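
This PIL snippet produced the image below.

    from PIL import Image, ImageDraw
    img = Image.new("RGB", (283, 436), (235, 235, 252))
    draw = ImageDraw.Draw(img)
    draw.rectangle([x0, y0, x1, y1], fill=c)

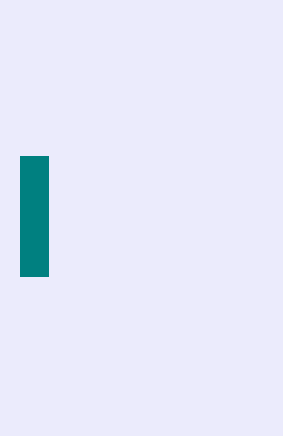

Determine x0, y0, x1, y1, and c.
x0 = 20
y0 = 156
x1 = 48
y1 = 276
c = 'teal'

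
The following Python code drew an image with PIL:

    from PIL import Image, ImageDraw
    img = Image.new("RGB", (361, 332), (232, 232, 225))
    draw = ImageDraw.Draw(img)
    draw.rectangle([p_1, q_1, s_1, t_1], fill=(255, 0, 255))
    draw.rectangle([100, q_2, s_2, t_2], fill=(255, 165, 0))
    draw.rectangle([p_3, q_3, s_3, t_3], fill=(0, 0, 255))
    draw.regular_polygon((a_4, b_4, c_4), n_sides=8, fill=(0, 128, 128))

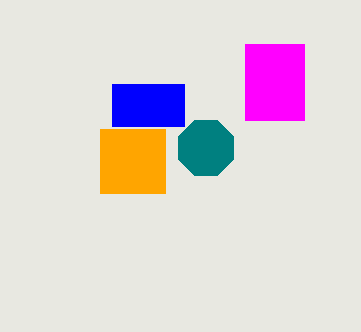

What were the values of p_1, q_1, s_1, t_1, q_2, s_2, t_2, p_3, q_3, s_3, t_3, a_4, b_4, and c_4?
p_1 = 245, q_1 = 44, s_1 = 304, t_1 = 120, q_2 = 129, s_2 = 165, t_2 = 193, p_3 = 112, q_3 = 84, s_3 = 184, t_3 = 126, a_4 = 206, b_4 = 148, c_4 = 30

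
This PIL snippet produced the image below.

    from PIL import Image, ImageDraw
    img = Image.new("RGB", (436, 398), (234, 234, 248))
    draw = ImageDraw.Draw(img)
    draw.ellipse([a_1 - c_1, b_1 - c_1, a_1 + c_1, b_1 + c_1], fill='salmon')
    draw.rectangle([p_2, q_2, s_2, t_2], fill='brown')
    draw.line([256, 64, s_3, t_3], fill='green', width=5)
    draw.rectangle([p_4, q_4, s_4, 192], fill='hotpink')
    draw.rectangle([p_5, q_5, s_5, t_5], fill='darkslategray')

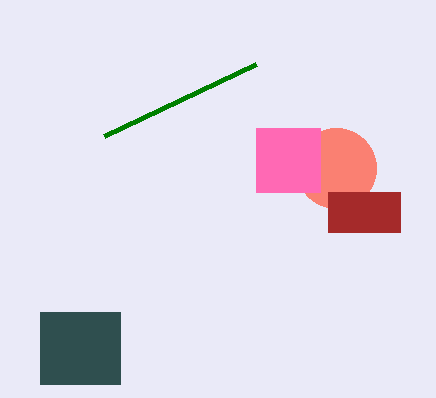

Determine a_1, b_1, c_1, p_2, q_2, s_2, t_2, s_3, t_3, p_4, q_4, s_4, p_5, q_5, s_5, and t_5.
a_1 = 336; b_1 = 168; c_1 = 40; p_2 = 328; q_2 = 192; s_2 = 400; t_2 = 232; s_3 = 104; t_3 = 136; p_4 = 256; q_4 = 128; s_4 = 320; p_5 = 40; q_5 = 312; s_5 = 120; t_5 = 384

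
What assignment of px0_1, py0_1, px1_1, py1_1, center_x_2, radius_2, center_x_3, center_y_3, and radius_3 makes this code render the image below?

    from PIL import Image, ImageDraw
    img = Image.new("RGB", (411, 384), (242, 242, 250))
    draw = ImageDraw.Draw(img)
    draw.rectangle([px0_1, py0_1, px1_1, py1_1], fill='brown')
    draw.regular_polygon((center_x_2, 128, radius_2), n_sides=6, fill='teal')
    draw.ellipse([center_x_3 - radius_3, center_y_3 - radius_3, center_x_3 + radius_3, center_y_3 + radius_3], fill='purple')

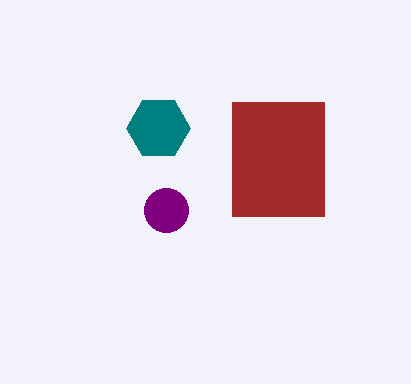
px0_1 = 232, py0_1 = 102, px1_1 = 324, py1_1 = 216, center_x_2 = 158, radius_2 = 32, center_x_3 = 166, center_y_3 = 210, radius_3 = 22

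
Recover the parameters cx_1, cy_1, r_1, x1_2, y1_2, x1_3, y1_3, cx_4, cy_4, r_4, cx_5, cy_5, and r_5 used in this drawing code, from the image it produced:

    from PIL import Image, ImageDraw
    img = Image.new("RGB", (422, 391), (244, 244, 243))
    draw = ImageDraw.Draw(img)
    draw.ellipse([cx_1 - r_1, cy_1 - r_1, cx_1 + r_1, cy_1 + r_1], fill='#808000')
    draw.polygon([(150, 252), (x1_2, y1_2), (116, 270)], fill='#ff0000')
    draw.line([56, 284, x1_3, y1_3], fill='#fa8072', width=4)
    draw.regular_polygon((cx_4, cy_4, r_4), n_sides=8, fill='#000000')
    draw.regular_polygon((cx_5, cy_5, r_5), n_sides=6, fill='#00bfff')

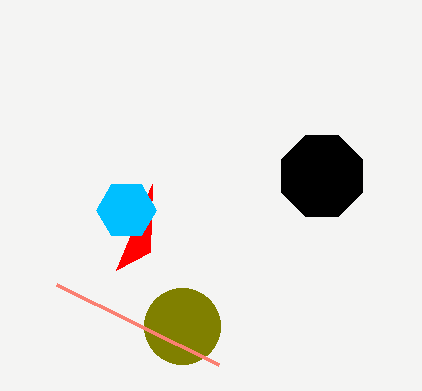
cx_1 = 182
cy_1 = 326
r_1 = 38
x1_2 = 152
y1_2 = 184
x1_3 = 218
y1_3 = 364
cx_4 = 322
cy_4 = 176
r_4 = 44
cx_5 = 126
cy_5 = 210
r_5 = 30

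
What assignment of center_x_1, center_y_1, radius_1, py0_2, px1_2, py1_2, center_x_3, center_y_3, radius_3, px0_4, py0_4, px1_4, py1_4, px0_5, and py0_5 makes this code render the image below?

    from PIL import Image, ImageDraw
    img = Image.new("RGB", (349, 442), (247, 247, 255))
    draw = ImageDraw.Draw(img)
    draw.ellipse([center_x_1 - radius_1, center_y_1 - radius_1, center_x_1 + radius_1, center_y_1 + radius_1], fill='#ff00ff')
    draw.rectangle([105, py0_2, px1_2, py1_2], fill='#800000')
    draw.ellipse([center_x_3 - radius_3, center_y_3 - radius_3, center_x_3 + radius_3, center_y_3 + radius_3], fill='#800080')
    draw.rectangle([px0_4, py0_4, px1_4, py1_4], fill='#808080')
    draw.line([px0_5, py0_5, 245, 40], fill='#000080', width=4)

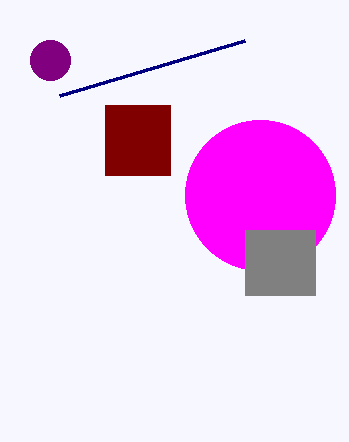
center_x_1 = 260, center_y_1 = 195, radius_1 = 75, py0_2 = 105, px1_2 = 170, py1_2 = 175, center_x_3 = 50, center_y_3 = 60, radius_3 = 20, px0_4 = 245, py0_4 = 230, px1_4 = 315, py1_4 = 295, px0_5 = 60, py0_5 = 95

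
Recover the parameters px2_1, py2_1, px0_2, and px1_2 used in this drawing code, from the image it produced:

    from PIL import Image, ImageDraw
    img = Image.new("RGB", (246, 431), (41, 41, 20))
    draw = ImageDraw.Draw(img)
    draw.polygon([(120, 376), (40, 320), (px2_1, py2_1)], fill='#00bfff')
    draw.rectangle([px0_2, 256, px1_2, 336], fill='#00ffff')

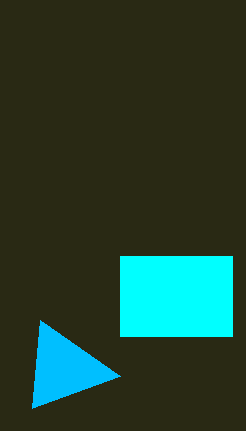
px2_1 = 32; py2_1 = 408; px0_2 = 120; px1_2 = 232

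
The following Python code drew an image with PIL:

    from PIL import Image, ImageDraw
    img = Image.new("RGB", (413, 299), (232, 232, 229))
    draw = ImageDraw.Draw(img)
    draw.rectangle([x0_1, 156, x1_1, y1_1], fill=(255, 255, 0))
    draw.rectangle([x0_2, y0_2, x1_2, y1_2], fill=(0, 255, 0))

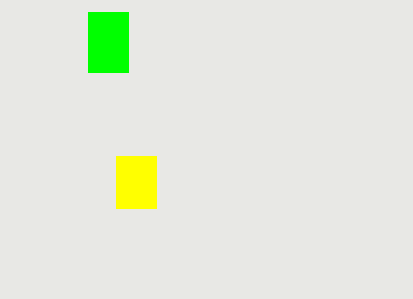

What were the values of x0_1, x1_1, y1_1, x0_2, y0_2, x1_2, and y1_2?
x0_1 = 116
x1_1 = 156
y1_1 = 208
x0_2 = 88
y0_2 = 12
x1_2 = 128
y1_2 = 72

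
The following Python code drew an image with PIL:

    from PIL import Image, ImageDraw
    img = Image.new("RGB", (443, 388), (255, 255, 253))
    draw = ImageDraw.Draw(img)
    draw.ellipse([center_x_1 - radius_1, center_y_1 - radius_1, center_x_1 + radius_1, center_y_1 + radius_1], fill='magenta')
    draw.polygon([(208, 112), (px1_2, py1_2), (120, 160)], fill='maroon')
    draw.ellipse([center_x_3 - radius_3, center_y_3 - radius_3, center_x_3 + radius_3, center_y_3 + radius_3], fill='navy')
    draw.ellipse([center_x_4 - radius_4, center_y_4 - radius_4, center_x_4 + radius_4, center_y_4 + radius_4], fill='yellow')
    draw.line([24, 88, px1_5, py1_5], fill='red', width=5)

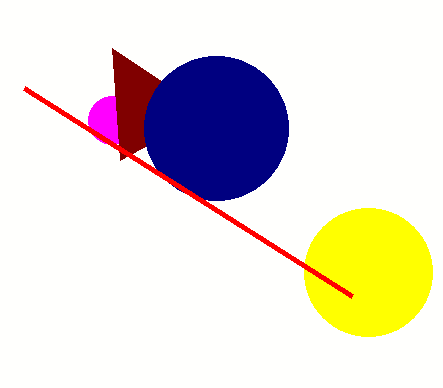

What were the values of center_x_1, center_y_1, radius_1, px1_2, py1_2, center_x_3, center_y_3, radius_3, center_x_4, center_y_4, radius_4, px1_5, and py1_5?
center_x_1 = 112
center_y_1 = 120
radius_1 = 24
px1_2 = 112
py1_2 = 48
center_x_3 = 216
center_y_3 = 128
radius_3 = 72
center_x_4 = 368
center_y_4 = 272
radius_4 = 64
px1_5 = 352
py1_5 = 296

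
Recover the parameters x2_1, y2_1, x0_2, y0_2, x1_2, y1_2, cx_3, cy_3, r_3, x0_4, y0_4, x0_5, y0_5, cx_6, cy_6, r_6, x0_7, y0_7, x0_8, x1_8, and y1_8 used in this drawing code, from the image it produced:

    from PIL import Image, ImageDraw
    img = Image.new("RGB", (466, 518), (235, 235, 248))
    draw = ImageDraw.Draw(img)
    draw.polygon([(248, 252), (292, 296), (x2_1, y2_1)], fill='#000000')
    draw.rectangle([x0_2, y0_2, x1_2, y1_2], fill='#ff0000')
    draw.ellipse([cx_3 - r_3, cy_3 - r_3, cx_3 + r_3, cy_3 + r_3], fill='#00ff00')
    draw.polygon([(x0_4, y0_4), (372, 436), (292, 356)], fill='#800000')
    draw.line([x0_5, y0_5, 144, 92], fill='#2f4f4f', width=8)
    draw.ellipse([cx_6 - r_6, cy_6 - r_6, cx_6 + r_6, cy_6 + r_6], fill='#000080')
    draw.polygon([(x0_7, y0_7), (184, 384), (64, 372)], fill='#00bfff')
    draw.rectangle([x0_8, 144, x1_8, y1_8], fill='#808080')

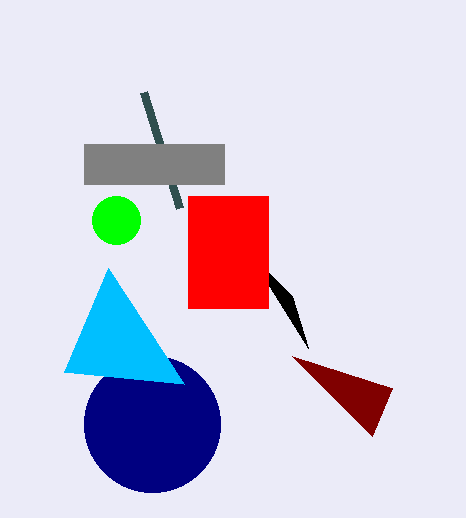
x2_1 = 308
y2_1 = 348
x0_2 = 188
y0_2 = 196
x1_2 = 268
y1_2 = 308
cx_3 = 116
cy_3 = 220
r_3 = 24
x0_4 = 392
y0_4 = 388
x0_5 = 180
y0_5 = 208
cx_6 = 152
cy_6 = 424
r_6 = 68
x0_7 = 108
y0_7 = 268
x0_8 = 84
x1_8 = 224
y1_8 = 184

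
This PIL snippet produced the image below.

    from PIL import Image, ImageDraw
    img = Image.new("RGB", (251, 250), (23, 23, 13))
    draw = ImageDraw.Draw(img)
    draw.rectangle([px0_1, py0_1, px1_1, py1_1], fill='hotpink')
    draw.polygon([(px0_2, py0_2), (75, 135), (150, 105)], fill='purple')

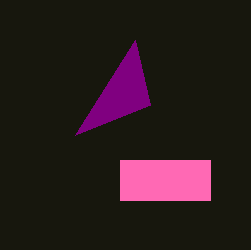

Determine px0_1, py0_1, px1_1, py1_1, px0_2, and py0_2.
px0_1 = 120; py0_1 = 160; px1_1 = 210; py1_1 = 200; px0_2 = 135; py0_2 = 40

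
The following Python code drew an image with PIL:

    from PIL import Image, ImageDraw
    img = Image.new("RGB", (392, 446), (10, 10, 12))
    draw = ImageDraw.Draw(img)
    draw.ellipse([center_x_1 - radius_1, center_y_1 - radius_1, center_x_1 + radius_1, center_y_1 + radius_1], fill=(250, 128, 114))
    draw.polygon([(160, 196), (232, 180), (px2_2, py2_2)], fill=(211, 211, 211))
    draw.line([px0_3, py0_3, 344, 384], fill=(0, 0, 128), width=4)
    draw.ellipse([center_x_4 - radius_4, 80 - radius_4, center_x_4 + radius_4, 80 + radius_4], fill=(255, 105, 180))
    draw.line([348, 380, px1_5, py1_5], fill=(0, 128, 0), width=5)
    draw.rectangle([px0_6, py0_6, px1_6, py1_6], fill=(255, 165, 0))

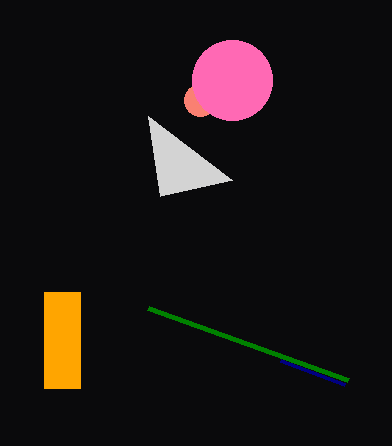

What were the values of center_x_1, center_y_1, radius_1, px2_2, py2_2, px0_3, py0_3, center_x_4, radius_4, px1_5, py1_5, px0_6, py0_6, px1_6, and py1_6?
center_x_1 = 200
center_y_1 = 100
radius_1 = 16
px2_2 = 148
py2_2 = 116
px0_3 = 280
py0_3 = 360
center_x_4 = 232
radius_4 = 40
px1_5 = 148
py1_5 = 308
px0_6 = 44
py0_6 = 292
px1_6 = 80
py1_6 = 388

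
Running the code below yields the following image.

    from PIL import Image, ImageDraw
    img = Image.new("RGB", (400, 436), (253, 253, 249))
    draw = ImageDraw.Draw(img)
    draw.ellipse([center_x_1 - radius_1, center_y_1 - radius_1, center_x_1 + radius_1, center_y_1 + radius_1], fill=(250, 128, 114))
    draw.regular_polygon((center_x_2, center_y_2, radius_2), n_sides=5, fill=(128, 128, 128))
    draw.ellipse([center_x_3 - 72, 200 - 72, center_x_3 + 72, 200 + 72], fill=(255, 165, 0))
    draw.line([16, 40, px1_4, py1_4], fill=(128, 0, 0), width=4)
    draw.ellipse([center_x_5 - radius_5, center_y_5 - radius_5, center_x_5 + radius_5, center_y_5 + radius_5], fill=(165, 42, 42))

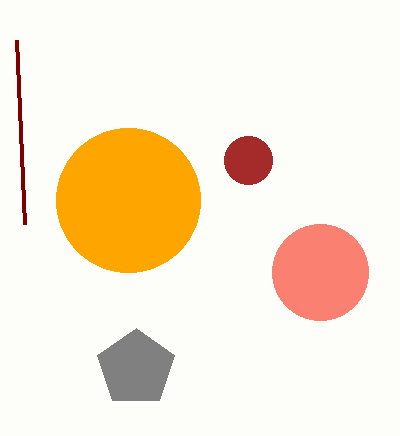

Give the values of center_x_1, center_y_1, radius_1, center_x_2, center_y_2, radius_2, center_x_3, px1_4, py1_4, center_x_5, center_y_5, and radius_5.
center_x_1 = 320, center_y_1 = 272, radius_1 = 48, center_x_2 = 136, center_y_2 = 368, radius_2 = 40, center_x_3 = 128, px1_4 = 24, py1_4 = 224, center_x_5 = 248, center_y_5 = 160, radius_5 = 24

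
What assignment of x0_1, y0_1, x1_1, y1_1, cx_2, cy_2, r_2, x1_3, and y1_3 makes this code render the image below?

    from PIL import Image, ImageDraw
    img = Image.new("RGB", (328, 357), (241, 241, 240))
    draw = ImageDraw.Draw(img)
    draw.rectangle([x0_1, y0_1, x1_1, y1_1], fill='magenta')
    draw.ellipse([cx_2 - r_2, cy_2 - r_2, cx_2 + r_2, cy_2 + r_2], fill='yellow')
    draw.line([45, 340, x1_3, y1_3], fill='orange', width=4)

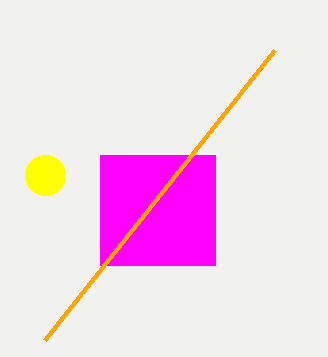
x0_1 = 100, y0_1 = 155, x1_1 = 215, y1_1 = 265, cx_2 = 45, cy_2 = 175, r_2 = 20, x1_3 = 275, y1_3 = 50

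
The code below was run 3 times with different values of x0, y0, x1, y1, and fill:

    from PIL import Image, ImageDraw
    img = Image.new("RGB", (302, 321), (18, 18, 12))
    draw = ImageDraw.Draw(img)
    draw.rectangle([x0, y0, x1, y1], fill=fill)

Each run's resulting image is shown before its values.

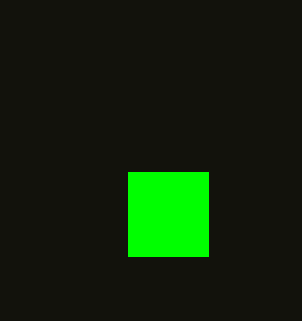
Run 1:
x0 = 128
y0 = 172
x1 = 208
y1 = 256
fill = 'lime'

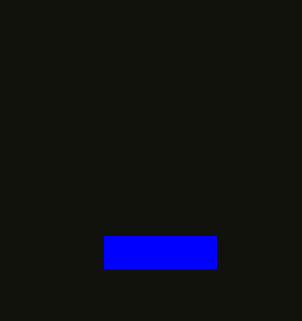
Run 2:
x0 = 104; y0 = 236; x1 = 216; y1 = 268; fill = 'blue'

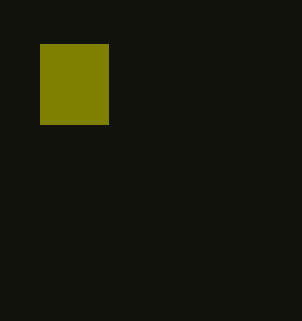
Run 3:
x0 = 40
y0 = 44
x1 = 108
y1 = 124
fill = 'olive'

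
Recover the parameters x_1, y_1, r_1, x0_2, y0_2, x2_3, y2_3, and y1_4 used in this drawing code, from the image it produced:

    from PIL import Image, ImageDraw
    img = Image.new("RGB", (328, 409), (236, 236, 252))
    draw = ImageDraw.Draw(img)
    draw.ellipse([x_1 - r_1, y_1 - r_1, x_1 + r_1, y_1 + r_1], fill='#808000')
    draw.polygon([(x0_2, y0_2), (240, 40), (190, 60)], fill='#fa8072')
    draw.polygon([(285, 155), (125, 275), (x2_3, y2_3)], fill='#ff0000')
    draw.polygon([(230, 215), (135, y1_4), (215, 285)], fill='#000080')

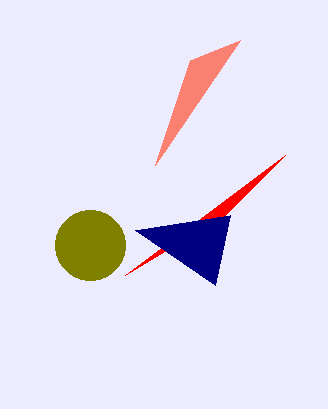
x_1 = 90, y_1 = 245, r_1 = 35, x0_2 = 155, y0_2 = 165, x2_3 = 225, y2_3 = 215, y1_4 = 230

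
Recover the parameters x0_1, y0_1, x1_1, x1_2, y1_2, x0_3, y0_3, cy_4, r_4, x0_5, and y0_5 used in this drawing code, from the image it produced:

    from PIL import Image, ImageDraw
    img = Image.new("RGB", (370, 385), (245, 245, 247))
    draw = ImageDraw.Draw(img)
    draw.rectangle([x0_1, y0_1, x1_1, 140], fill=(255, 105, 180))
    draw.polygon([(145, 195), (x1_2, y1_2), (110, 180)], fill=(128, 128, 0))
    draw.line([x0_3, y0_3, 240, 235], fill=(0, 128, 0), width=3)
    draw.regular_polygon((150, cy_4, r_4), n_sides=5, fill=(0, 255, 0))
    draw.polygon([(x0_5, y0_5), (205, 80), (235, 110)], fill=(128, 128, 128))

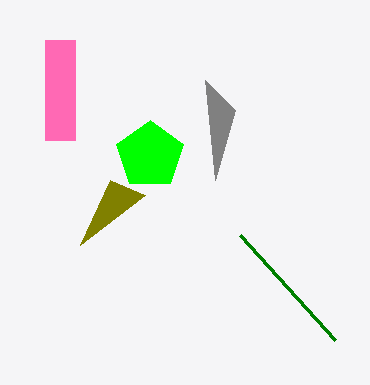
x0_1 = 45; y0_1 = 40; x1_1 = 75; x1_2 = 80; y1_2 = 245; x0_3 = 335; y0_3 = 340; cy_4 = 155; r_4 = 35; x0_5 = 215; y0_5 = 180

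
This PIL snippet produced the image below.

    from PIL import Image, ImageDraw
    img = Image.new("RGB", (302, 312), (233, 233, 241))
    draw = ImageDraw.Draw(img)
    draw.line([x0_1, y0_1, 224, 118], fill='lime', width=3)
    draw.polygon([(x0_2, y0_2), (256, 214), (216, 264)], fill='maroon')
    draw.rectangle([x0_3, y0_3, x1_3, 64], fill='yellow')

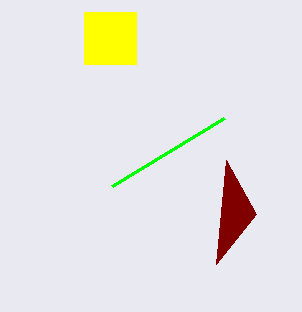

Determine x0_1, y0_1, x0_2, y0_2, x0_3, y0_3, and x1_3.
x0_1 = 112, y0_1 = 186, x0_2 = 226, y0_2 = 160, x0_3 = 84, y0_3 = 12, x1_3 = 136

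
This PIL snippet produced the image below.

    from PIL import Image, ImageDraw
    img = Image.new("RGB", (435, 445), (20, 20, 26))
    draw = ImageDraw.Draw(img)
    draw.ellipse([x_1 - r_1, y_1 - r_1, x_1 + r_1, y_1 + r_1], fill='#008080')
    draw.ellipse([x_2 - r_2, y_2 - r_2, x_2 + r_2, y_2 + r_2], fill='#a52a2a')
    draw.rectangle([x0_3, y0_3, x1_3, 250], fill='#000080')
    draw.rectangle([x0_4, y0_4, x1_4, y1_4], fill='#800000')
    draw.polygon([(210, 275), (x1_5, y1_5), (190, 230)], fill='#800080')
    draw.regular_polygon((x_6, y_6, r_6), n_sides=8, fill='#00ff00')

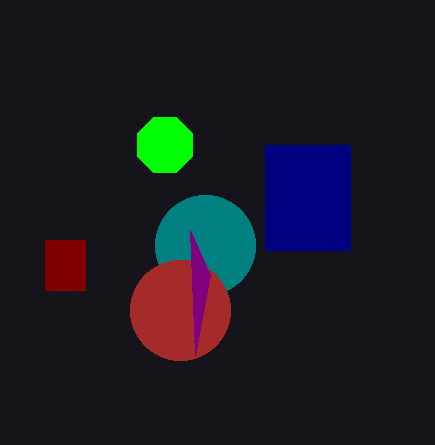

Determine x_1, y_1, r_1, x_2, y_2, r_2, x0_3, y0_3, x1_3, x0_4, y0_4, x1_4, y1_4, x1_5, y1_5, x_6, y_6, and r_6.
x_1 = 205
y_1 = 245
r_1 = 50
x_2 = 180
y_2 = 310
r_2 = 50
x0_3 = 265
y0_3 = 145
x1_3 = 350
x0_4 = 45
y0_4 = 240
x1_4 = 85
y1_4 = 290
x1_5 = 195
y1_5 = 355
x_6 = 165
y_6 = 145
r_6 = 30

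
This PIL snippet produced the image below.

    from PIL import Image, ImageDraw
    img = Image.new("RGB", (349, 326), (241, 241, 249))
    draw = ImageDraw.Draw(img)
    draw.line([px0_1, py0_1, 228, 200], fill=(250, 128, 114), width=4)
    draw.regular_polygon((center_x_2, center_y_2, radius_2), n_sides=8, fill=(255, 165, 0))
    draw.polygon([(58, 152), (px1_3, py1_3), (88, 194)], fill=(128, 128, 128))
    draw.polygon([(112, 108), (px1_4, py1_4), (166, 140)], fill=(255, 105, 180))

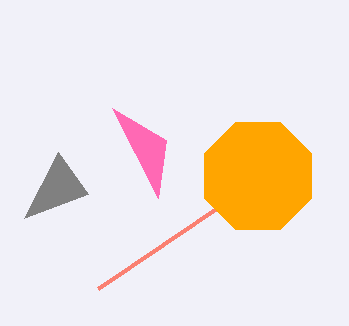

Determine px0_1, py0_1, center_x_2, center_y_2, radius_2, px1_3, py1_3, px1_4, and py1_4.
px0_1 = 98
py0_1 = 288
center_x_2 = 258
center_y_2 = 176
radius_2 = 58
px1_3 = 24
py1_3 = 218
px1_4 = 158
py1_4 = 198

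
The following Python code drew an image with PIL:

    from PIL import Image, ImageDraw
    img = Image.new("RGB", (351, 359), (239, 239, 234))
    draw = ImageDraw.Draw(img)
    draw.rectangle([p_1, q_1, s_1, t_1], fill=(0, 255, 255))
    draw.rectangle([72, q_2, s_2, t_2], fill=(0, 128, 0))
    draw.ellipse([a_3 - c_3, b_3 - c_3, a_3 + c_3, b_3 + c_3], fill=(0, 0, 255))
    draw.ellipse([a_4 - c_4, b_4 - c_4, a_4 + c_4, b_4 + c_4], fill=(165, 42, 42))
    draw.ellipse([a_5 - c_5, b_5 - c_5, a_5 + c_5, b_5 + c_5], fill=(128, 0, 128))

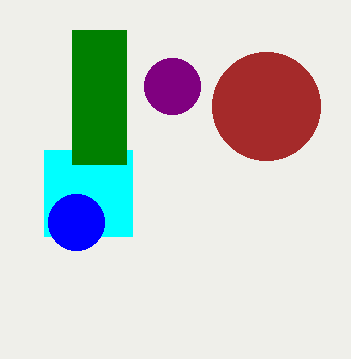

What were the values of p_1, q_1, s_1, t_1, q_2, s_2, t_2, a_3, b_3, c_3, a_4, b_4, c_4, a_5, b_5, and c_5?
p_1 = 44, q_1 = 150, s_1 = 132, t_1 = 236, q_2 = 30, s_2 = 126, t_2 = 164, a_3 = 76, b_3 = 222, c_3 = 28, a_4 = 266, b_4 = 106, c_4 = 54, a_5 = 172, b_5 = 86, c_5 = 28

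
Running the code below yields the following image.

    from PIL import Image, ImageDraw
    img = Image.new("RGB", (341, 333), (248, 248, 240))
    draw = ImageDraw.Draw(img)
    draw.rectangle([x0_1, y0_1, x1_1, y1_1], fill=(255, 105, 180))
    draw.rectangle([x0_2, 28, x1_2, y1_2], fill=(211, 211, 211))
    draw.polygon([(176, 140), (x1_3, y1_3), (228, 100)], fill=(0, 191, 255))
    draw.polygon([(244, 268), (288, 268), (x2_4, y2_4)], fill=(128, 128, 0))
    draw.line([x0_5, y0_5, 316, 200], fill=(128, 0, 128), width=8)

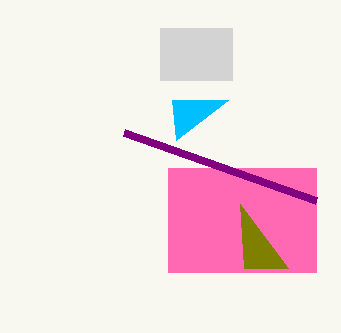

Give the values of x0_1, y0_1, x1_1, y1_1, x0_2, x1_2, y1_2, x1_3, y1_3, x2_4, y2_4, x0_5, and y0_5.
x0_1 = 168
y0_1 = 168
x1_1 = 316
y1_1 = 272
x0_2 = 160
x1_2 = 232
y1_2 = 80
x1_3 = 172
y1_3 = 100
x2_4 = 240
y2_4 = 204
x0_5 = 124
y0_5 = 132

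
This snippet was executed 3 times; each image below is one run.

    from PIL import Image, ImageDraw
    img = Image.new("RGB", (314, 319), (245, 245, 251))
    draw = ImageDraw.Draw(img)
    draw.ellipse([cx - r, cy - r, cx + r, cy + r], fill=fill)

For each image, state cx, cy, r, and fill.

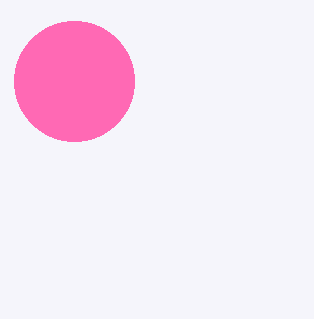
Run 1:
cx = 74, cy = 81, r = 60, fill = 'hotpink'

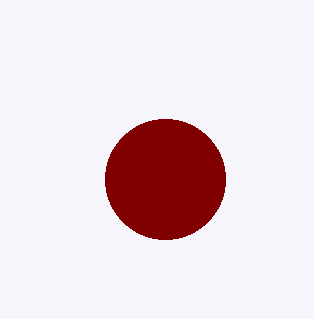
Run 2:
cx = 165; cy = 179; r = 60; fill = 'maroon'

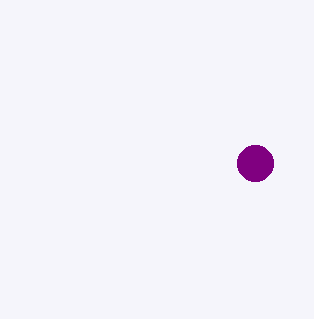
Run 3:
cx = 255; cy = 163; r = 18; fill = 'purple'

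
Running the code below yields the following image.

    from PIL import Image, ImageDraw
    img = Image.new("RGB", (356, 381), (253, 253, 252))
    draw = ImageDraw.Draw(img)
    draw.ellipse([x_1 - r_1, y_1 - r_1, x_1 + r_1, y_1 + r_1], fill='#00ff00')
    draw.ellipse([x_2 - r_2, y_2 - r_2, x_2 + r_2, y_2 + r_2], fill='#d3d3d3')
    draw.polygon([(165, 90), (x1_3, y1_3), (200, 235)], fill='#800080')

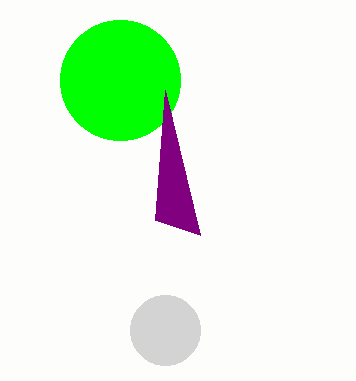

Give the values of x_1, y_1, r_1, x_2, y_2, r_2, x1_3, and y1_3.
x_1 = 120
y_1 = 80
r_1 = 60
x_2 = 165
y_2 = 330
r_2 = 35
x1_3 = 155
y1_3 = 220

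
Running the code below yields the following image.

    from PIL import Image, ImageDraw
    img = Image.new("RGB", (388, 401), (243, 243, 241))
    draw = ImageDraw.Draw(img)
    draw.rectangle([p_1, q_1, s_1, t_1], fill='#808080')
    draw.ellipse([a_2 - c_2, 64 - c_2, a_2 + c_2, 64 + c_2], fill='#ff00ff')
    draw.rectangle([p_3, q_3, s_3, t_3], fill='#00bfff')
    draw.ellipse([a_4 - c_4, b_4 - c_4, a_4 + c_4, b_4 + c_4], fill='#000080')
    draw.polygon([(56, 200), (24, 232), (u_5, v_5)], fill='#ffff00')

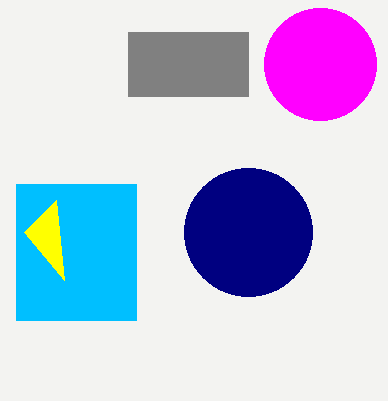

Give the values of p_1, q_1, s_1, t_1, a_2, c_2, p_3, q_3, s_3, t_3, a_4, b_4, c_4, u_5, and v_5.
p_1 = 128, q_1 = 32, s_1 = 248, t_1 = 96, a_2 = 320, c_2 = 56, p_3 = 16, q_3 = 184, s_3 = 136, t_3 = 320, a_4 = 248, b_4 = 232, c_4 = 64, u_5 = 64, v_5 = 280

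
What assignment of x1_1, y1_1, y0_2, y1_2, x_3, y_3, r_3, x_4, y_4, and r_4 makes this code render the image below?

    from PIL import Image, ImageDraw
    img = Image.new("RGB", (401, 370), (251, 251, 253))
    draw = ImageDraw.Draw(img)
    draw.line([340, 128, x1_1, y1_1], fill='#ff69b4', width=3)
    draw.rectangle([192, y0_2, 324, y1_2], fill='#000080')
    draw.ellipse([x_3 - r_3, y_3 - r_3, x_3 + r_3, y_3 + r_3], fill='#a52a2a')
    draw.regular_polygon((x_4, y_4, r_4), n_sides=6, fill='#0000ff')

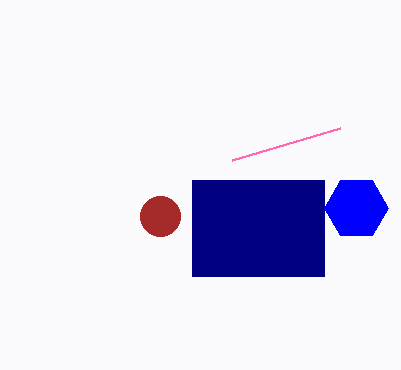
x1_1 = 232
y1_1 = 160
y0_2 = 180
y1_2 = 276
x_3 = 160
y_3 = 216
r_3 = 20
x_4 = 356
y_4 = 208
r_4 = 32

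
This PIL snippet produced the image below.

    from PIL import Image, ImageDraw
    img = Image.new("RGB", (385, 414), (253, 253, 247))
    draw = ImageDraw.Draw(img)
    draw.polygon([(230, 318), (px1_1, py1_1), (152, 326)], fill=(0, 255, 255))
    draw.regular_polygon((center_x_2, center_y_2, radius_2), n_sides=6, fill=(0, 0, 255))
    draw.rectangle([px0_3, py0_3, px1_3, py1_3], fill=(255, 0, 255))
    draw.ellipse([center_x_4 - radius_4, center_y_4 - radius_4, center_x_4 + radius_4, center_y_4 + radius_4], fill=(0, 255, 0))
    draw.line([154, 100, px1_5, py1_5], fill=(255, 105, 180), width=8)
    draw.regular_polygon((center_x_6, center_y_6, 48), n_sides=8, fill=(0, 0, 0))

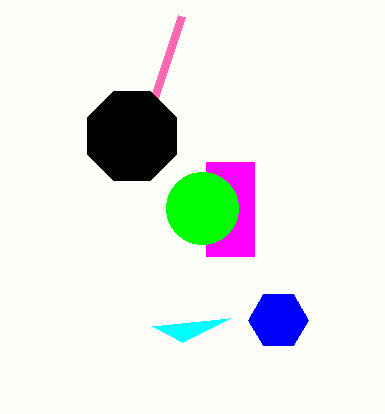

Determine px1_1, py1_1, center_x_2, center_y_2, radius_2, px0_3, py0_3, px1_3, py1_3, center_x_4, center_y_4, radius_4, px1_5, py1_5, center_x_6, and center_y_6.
px1_1 = 182; py1_1 = 342; center_x_2 = 278; center_y_2 = 320; radius_2 = 30; px0_3 = 206; py0_3 = 162; px1_3 = 254; py1_3 = 256; center_x_4 = 202; center_y_4 = 208; radius_4 = 36; px1_5 = 182; py1_5 = 16; center_x_6 = 132; center_y_6 = 136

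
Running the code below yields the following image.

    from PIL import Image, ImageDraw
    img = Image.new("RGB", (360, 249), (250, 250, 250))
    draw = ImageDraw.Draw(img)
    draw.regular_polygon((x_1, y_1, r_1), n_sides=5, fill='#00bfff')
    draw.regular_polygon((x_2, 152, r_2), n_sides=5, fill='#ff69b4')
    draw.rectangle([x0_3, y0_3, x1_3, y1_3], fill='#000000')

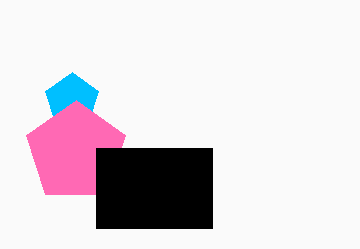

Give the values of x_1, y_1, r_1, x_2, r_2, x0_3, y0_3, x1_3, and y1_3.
x_1 = 72
y_1 = 100
r_1 = 28
x_2 = 76
r_2 = 52
x0_3 = 96
y0_3 = 148
x1_3 = 212
y1_3 = 228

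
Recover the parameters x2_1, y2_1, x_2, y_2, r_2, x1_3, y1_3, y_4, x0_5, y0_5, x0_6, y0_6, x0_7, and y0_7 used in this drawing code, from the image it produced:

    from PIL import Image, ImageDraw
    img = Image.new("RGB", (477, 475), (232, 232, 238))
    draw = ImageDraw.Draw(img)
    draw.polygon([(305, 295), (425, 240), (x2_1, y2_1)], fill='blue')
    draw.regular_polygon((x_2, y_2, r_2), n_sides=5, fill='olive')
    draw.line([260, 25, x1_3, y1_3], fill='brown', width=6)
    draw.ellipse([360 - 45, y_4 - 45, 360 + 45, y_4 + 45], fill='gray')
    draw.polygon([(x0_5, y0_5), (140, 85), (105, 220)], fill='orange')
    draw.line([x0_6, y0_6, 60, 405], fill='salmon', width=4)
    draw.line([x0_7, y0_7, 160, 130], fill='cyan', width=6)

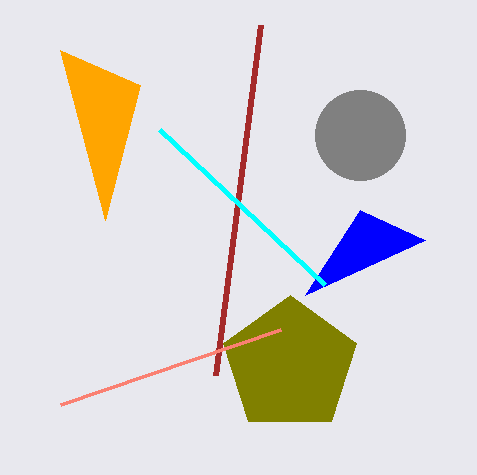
x2_1 = 360
y2_1 = 210
x_2 = 290
y_2 = 365
r_2 = 70
x1_3 = 215
y1_3 = 375
y_4 = 135
x0_5 = 60
y0_5 = 50
x0_6 = 280
y0_6 = 330
x0_7 = 325
y0_7 = 285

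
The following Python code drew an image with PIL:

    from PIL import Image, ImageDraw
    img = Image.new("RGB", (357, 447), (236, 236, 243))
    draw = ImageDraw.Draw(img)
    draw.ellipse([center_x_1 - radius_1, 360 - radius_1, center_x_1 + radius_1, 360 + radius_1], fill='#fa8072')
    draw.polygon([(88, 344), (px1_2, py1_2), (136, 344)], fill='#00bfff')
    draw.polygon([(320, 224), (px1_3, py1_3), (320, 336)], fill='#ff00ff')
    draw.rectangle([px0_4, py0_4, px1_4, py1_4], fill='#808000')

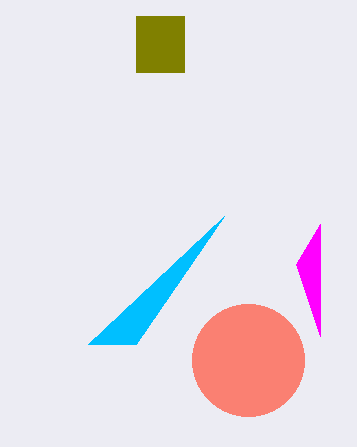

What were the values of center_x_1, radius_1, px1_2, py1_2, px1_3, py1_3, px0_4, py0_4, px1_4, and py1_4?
center_x_1 = 248; radius_1 = 56; px1_2 = 224; py1_2 = 216; px1_3 = 296; py1_3 = 264; px0_4 = 136; py0_4 = 16; px1_4 = 184; py1_4 = 72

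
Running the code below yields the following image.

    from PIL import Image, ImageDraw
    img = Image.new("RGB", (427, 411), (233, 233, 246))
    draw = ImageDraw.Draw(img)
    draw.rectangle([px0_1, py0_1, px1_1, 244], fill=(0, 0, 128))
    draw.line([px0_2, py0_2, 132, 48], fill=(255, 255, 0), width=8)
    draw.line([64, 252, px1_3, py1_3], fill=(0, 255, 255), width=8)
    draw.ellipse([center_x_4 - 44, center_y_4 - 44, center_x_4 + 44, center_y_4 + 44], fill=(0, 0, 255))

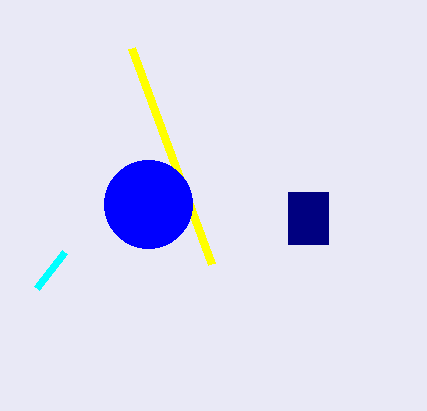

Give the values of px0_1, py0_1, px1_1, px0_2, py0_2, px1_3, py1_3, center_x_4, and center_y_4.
px0_1 = 288
py0_1 = 192
px1_1 = 328
px0_2 = 212
py0_2 = 264
px1_3 = 36
py1_3 = 288
center_x_4 = 148
center_y_4 = 204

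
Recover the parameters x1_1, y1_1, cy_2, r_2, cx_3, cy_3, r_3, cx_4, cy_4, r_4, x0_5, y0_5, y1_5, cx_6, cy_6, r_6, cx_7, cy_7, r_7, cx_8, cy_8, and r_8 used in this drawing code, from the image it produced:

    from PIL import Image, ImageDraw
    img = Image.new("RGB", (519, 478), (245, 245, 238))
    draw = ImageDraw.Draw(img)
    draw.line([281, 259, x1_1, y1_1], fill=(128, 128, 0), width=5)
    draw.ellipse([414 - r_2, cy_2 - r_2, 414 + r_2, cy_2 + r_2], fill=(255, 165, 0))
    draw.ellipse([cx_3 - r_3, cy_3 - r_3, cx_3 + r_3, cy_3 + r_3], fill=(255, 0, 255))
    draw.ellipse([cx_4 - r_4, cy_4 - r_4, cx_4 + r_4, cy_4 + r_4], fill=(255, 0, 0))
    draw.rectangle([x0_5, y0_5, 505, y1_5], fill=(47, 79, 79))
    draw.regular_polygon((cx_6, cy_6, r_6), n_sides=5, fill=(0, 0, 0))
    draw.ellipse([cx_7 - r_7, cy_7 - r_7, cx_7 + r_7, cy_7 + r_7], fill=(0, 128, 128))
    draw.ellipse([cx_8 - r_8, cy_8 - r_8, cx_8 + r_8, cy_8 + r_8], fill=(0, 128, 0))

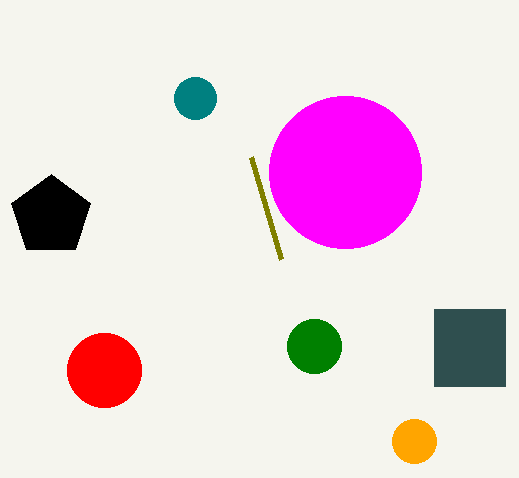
x1_1 = 251
y1_1 = 157
cy_2 = 441
r_2 = 22
cx_3 = 345
cy_3 = 172
r_3 = 76
cx_4 = 104
cy_4 = 370
r_4 = 37
x0_5 = 434
y0_5 = 309
y1_5 = 386
cx_6 = 51
cy_6 = 216
r_6 = 42
cx_7 = 195
cy_7 = 98
r_7 = 21
cx_8 = 314
cy_8 = 346
r_8 = 27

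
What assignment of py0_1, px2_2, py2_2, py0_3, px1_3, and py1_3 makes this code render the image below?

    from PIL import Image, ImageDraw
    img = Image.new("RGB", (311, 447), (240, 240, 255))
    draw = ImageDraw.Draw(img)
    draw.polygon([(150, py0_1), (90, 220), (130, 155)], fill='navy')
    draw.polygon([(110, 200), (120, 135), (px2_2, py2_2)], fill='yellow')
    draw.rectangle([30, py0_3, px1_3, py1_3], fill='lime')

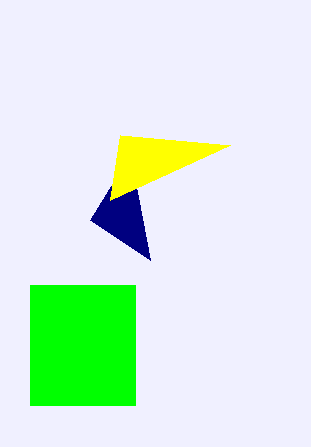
py0_1 = 260; px2_2 = 230; py2_2 = 145; py0_3 = 285; px1_3 = 135; py1_3 = 405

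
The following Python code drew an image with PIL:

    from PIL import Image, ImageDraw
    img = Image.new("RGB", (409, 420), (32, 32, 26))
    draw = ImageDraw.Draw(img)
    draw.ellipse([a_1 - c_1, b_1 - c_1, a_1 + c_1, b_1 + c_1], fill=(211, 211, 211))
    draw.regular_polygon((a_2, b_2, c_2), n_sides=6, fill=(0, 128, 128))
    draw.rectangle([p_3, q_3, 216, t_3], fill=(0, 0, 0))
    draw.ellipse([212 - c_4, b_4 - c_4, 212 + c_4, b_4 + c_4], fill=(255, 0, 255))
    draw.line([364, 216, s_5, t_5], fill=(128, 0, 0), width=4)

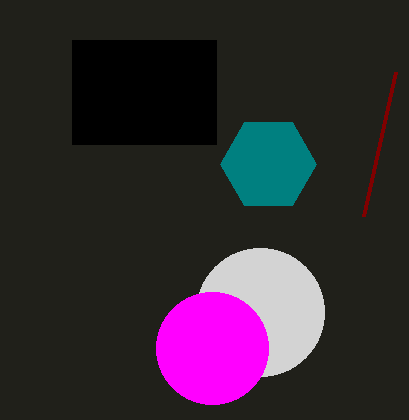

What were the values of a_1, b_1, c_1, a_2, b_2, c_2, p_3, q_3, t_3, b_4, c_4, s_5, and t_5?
a_1 = 260, b_1 = 312, c_1 = 64, a_2 = 268, b_2 = 164, c_2 = 48, p_3 = 72, q_3 = 40, t_3 = 144, b_4 = 348, c_4 = 56, s_5 = 396, t_5 = 72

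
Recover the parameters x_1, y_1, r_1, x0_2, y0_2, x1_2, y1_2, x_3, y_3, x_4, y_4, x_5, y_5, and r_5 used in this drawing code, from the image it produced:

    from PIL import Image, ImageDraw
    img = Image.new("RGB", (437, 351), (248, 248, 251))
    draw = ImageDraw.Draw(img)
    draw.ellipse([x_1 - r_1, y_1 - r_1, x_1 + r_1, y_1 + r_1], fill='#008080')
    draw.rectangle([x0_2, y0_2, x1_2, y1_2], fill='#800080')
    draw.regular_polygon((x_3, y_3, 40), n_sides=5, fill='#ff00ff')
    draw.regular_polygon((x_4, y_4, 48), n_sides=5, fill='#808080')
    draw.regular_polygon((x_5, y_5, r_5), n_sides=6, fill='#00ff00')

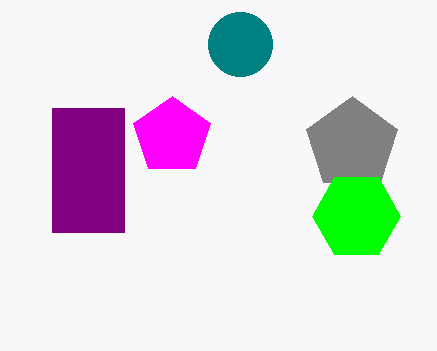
x_1 = 240
y_1 = 44
r_1 = 32
x0_2 = 52
y0_2 = 108
x1_2 = 124
y1_2 = 232
x_3 = 172
y_3 = 136
x_4 = 352
y_4 = 144
x_5 = 356
y_5 = 216
r_5 = 44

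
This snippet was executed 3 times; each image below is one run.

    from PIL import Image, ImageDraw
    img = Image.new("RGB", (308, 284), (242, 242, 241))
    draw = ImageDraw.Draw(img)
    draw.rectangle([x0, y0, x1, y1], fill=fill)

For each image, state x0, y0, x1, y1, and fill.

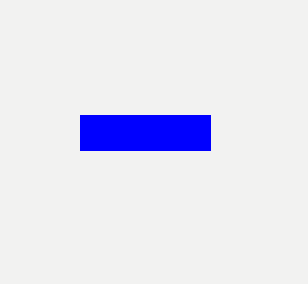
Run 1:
x0 = 80, y0 = 115, x1 = 210, y1 = 150, fill = 'blue'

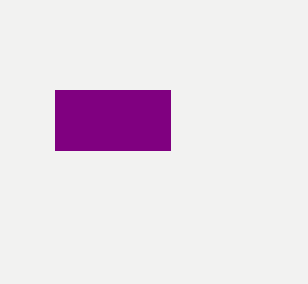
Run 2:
x0 = 55, y0 = 90, x1 = 170, y1 = 150, fill = 'purple'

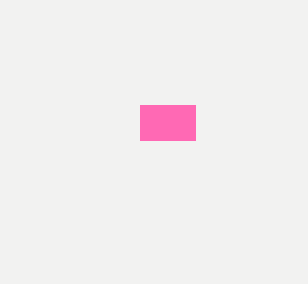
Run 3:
x0 = 140
y0 = 105
x1 = 195
y1 = 140
fill = 'hotpink'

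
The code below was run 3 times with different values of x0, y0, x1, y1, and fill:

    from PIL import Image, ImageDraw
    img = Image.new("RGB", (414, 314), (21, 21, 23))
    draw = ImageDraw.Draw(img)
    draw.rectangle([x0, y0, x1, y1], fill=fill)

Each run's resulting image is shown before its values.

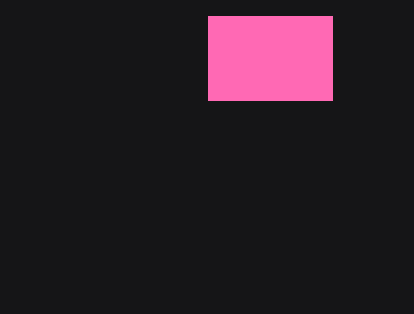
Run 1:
x0 = 208; y0 = 16; x1 = 332; y1 = 100; fill = 'hotpink'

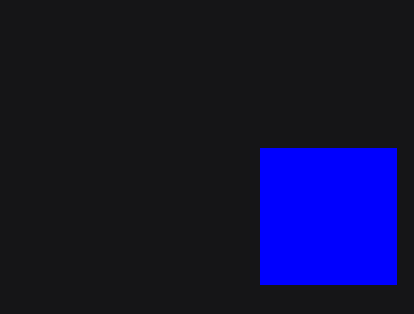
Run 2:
x0 = 260
y0 = 148
x1 = 396
y1 = 284
fill = 'blue'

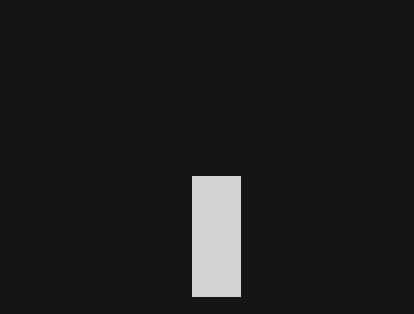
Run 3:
x0 = 192; y0 = 176; x1 = 240; y1 = 296; fill = 'lightgray'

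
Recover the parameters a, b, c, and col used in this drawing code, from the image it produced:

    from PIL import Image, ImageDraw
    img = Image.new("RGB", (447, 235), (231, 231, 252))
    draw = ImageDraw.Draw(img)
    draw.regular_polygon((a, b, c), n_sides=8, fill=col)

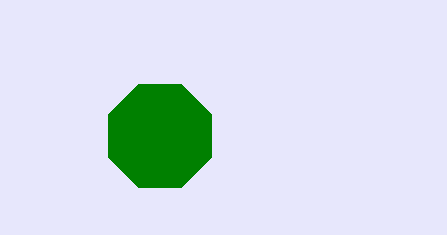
a = 160, b = 136, c = 56, col = 'green'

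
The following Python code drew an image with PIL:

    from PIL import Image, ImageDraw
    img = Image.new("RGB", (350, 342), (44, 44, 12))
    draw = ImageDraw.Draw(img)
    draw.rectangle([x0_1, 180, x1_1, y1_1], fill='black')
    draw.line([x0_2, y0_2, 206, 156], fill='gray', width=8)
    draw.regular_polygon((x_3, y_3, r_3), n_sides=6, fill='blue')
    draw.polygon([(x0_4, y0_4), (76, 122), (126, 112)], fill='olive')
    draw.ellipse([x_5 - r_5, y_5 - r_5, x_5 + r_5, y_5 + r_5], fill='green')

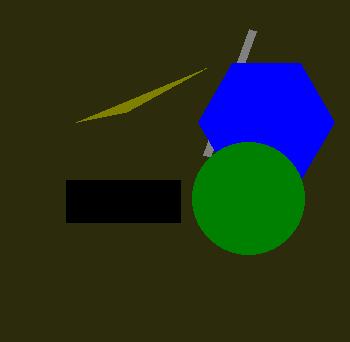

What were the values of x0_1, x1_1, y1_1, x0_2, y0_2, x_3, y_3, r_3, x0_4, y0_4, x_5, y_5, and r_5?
x0_1 = 66, x1_1 = 180, y1_1 = 222, x0_2 = 252, y0_2 = 30, x_3 = 266, y_3 = 122, r_3 = 68, x0_4 = 206, y0_4 = 68, x_5 = 248, y_5 = 198, r_5 = 56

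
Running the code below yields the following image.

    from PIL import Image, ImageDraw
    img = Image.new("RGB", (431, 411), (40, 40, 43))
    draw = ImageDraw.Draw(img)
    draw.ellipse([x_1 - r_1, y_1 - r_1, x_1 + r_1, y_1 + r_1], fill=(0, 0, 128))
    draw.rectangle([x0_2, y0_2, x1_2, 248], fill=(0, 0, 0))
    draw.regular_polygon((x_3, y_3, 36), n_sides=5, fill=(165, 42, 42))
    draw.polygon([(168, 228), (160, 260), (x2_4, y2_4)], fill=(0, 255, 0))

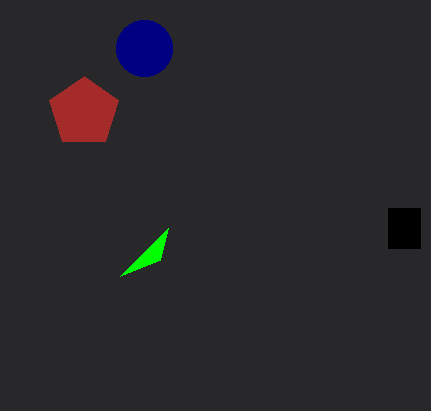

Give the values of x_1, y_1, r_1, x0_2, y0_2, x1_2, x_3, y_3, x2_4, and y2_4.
x_1 = 144
y_1 = 48
r_1 = 28
x0_2 = 388
y0_2 = 208
x1_2 = 420
x_3 = 84
y_3 = 112
x2_4 = 120
y2_4 = 276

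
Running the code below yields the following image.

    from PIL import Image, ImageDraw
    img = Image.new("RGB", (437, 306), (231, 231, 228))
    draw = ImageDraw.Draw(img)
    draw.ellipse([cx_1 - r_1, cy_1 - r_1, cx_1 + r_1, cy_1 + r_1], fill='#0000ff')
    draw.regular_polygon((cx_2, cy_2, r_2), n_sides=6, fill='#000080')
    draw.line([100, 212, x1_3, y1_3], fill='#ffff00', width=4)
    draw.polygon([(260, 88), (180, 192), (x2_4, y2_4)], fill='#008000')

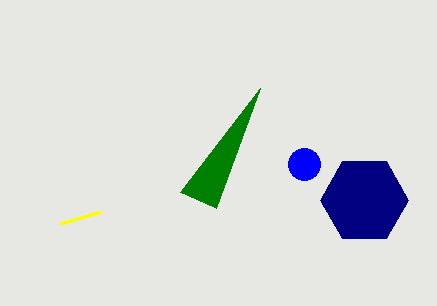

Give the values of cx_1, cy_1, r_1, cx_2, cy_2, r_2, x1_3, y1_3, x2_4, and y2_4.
cx_1 = 304, cy_1 = 164, r_1 = 16, cx_2 = 364, cy_2 = 200, r_2 = 44, x1_3 = 60, y1_3 = 224, x2_4 = 216, y2_4 = 208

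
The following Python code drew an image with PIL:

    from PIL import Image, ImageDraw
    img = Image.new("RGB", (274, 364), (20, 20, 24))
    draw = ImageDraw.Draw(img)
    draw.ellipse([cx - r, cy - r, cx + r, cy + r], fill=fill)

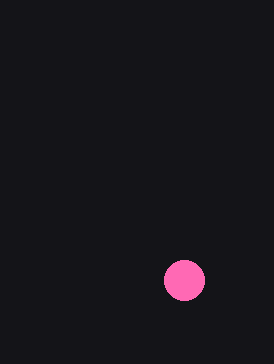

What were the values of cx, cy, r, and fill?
cx = 184; cy = 280; r = 20; fill = 'hotpink'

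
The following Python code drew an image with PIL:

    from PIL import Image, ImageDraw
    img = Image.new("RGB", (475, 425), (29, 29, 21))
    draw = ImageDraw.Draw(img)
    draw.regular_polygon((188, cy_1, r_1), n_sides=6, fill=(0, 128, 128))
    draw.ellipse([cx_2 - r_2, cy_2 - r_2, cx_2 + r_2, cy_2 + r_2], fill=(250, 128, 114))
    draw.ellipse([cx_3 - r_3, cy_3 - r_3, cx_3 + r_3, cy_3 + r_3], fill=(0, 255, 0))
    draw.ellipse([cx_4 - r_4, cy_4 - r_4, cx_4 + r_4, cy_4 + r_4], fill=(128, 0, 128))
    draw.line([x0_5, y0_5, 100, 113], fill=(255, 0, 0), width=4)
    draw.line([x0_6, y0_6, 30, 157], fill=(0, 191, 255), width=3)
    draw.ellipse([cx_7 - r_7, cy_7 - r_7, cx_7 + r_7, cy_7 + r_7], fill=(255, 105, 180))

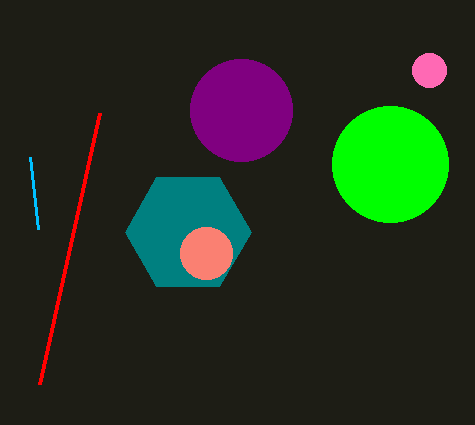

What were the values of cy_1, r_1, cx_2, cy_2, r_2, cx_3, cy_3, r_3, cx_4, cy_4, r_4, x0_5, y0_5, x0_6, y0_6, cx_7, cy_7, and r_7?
cy_1 = 232, r_1 = 63, cx_2 = 206, cy_2 = 253, r_2 = 26, cx_3 = 390, cy_3 = 164, r_3 = 58, cx_4 = 241, cy_4 = 110, r_4 = 51, x0_5 = 40, y0_5 = 384, x0_6 = 38, y0_6 = 229, cx_7 = 429, cy_7 = 70, r_7 = 17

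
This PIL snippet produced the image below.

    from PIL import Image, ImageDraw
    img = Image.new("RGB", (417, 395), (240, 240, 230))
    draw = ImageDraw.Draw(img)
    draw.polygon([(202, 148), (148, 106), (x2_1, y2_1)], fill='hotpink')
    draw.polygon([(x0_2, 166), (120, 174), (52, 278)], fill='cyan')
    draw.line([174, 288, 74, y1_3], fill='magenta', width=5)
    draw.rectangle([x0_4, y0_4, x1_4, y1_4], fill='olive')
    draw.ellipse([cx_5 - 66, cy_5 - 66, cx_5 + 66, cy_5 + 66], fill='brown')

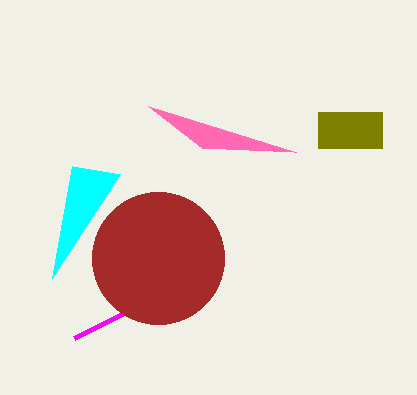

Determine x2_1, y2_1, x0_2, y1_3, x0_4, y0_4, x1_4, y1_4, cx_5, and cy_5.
x2_1 = 296, y2_1 = 152, x0_2 = 72, y1_3 = 338, x0_4 = 318, y0_4 = 112, x1_4 = 382, y1_4 = 148, cx_5 = 158, cy_5 = 258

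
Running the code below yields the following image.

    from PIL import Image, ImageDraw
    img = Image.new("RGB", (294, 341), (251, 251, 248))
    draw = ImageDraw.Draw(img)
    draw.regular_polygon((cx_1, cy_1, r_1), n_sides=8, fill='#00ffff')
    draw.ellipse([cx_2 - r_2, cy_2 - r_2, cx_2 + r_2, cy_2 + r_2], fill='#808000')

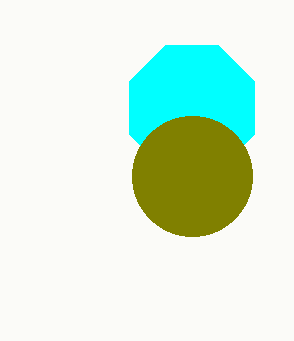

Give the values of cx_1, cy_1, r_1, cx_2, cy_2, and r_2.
cx_1 = 192
cy_1 = 108
r_1 = 68
cx_2 = 192
cy_2 = 176
r_2 = 60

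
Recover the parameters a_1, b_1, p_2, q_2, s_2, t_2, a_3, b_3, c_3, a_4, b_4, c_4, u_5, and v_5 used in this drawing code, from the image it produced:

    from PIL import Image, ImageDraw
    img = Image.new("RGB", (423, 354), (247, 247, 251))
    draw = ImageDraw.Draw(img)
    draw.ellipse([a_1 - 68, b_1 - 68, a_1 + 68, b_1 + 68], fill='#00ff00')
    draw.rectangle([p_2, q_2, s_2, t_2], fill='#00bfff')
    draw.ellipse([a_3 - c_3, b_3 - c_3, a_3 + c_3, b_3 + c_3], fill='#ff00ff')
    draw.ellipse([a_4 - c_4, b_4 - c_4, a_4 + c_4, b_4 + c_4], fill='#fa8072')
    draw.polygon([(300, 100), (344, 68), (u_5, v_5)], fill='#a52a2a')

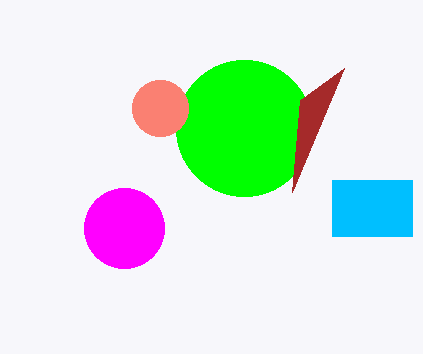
a_1 = 244, b_1 = 128, p_2 = 332, q_2 = 180, s_2 = 412, t_2 = 236, a_3 = 124, b_3 = 228, c_3 = 40, a_4 = 160, b_4 = 108, c_4 = 28, u_5 = 292, v_5 = 192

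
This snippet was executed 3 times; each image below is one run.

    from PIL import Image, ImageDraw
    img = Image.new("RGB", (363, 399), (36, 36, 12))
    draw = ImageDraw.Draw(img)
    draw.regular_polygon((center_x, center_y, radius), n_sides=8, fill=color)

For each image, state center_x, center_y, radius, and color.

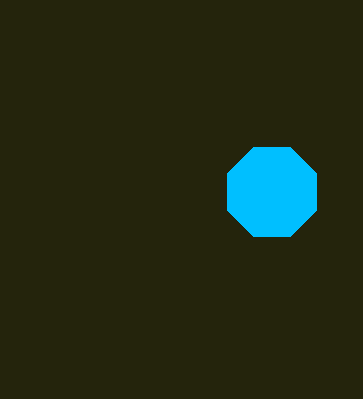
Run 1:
center_x = 272, center_y = 192, radius = 48, color = 'deepskyblue'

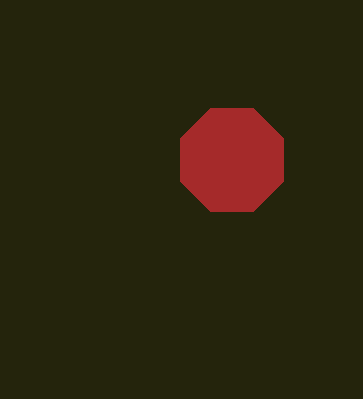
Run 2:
center_x = 232; center_y = 160; radius = 56; color = 'brown'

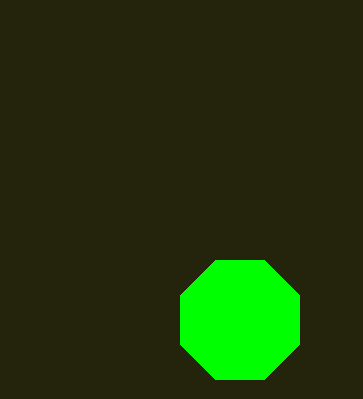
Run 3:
center_x = 240; center_y = 320; radius = 64; color = 'lime'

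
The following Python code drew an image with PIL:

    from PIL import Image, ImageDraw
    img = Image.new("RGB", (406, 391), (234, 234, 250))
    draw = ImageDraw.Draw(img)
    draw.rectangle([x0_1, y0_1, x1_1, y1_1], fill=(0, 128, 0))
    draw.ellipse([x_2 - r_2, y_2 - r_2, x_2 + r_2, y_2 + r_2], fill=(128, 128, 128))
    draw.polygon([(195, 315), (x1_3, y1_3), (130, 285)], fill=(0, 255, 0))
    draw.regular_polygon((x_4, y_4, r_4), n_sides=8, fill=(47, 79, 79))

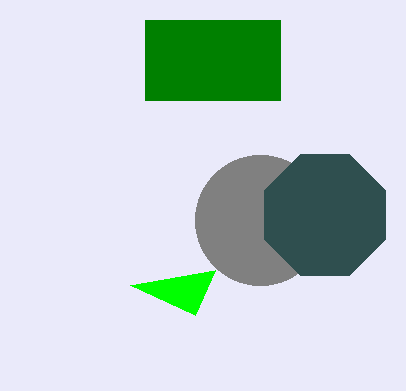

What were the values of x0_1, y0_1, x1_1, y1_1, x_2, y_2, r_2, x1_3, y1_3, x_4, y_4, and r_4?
x0_1 = 145; y0_1 = 20; x1_1 = 280; y1_1 = 100; x_2 = 260; y_2 = 220; r_2 = 65; x1_3 = 215; y1_3 = 270; x_4 = 325; y_4 = 215; r_4 = 65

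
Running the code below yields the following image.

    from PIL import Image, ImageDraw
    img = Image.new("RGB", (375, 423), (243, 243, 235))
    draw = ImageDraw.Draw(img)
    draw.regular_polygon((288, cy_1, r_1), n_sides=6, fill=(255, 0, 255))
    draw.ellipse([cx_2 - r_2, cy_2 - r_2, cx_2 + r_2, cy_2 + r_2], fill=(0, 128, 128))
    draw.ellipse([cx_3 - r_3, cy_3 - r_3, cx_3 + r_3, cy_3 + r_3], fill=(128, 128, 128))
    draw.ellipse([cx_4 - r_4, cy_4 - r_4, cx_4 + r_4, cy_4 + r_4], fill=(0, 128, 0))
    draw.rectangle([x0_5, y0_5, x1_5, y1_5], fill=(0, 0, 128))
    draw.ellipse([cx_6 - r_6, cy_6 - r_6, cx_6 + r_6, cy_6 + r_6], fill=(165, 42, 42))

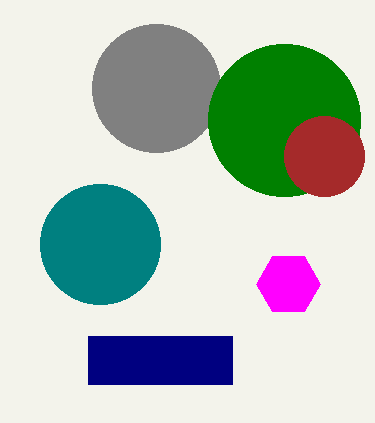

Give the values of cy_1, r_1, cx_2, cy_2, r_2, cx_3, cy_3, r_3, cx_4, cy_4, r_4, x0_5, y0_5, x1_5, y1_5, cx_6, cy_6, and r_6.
cy_1 = 284, r_1 = 32, cx_2 = 100, cy_2 = 244, r_2 = 60, cx_3 = 156, cy_3 = 88, r_3 = 64, cx_4 = 284, cy_4 = 120, r_4 = 76, x0_5 = 88, y0_5 = 336, x1_5 = 232, y1_5 = 384, cx_6 = 324, cy_6 = 156, r_6 = 40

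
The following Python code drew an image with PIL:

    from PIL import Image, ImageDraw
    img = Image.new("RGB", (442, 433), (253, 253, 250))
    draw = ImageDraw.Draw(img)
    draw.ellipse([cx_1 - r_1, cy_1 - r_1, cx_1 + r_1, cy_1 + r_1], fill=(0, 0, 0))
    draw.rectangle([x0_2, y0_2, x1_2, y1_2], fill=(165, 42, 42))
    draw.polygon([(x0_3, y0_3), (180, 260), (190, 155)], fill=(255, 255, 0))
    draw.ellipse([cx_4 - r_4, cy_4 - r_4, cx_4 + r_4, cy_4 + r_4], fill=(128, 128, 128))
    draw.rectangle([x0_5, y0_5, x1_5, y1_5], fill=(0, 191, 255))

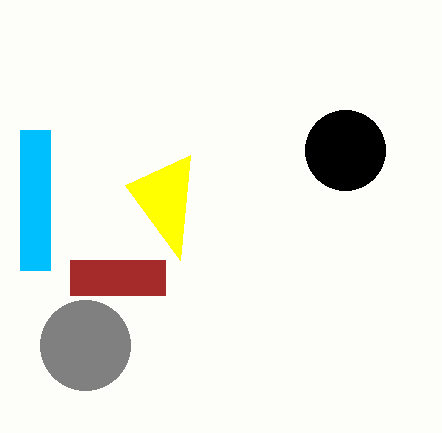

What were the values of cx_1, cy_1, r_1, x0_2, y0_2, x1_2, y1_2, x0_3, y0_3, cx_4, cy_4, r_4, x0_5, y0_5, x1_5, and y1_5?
cx_1 = 345, cy_1 = 150, r_1 = 40, x0_2 = 70, y0_2 = 260, x1_2 = 165, y1_2 = 295, x0_3 = 125, y0_3 = 185, cx_4 = 85, cy_4 = 345, r_4 = 45, x0_5 = 20, y0_5 = 130, x1_5 = 50, y1_5 = 270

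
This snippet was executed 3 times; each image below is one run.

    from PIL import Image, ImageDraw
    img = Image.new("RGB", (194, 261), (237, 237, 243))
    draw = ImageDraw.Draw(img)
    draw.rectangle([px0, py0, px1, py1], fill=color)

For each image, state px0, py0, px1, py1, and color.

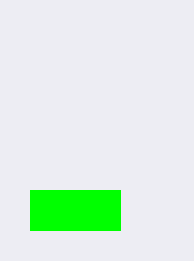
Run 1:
px0 = 30; py0 = 190; px1 = 120; py1 = 230; color = 'lime'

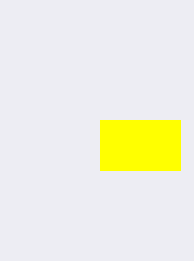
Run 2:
px0 = 100; py0 = 120; px1 = 180; py1 = 170; color = 'yellow'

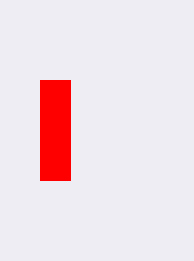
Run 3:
px0 = 40, py0 = 80, px1 = 70, py1 = 180, color = 'red'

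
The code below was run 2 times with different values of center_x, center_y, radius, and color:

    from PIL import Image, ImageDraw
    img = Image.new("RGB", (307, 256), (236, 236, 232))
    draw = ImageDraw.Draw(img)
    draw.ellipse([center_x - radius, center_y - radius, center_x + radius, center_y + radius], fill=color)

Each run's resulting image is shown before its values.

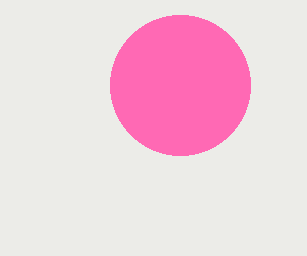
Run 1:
center_x = 180
center_y = 85
radius = 70
color = 'hotpink'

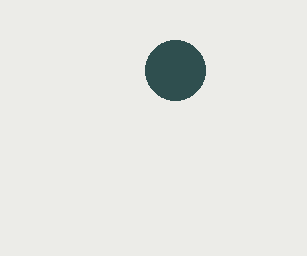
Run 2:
center_x = 175, center_y = 70, radius = 30, color = 'darkslategray'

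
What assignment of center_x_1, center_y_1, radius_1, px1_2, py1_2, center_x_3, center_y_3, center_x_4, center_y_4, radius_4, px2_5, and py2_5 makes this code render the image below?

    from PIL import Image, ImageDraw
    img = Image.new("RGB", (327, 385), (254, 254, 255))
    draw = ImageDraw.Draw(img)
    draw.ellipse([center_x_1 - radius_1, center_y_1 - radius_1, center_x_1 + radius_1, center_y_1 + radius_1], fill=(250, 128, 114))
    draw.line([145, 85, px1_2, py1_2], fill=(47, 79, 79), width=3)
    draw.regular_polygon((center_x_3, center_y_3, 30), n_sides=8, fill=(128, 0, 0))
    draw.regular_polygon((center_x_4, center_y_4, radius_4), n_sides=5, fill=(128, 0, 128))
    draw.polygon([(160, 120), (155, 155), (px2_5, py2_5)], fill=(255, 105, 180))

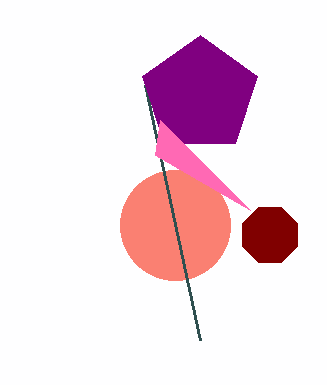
center_x_1 = 175
center_y_1 = 225
radius_1 = 55
px1_2 = 200
py1_2 = 340
center_x_3 = 270
center_y_3 = 235
center_x_4 = 200
center_y_4 = 95
radius_4 = 60
px2_5 = 250
py2_5 = 210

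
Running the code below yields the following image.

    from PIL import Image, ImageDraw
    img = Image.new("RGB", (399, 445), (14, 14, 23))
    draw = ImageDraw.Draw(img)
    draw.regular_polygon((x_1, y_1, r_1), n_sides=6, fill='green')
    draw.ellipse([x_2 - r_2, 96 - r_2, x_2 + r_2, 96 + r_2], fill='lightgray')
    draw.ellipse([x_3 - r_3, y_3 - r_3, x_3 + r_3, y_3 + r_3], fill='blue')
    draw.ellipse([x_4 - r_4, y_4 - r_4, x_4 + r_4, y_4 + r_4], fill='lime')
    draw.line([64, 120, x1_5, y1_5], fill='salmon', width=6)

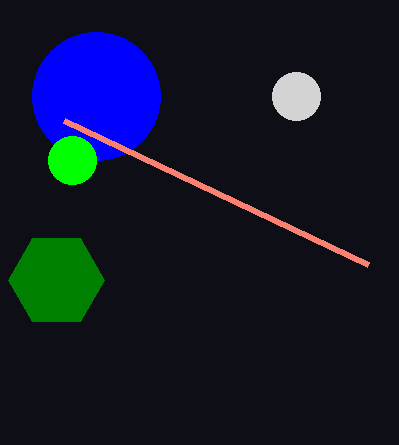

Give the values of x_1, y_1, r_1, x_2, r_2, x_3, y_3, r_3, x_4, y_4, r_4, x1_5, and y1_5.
x_1 = 56
y_1 = 280
r_1 = 48
x_2 = 296
r_2 = 24
x_3 = 96
y_3 = 96
r_3 = 64
x_4 = 72
y_4 = 160
r_4 = 24
x1_5 = 368
y1_5 = 264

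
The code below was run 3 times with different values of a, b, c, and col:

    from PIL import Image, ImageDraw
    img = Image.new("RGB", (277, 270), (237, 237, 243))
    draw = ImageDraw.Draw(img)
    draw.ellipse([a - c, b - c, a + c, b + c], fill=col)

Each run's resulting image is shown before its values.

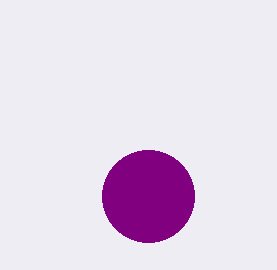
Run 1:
a = 148
b = 196
c = 46
col = 'purple'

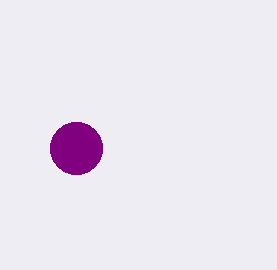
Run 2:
a = 76
b = 148
c = 26
col = 'purple'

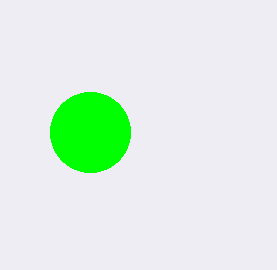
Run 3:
a = 90
b = 132
c = 40
col = 'lime'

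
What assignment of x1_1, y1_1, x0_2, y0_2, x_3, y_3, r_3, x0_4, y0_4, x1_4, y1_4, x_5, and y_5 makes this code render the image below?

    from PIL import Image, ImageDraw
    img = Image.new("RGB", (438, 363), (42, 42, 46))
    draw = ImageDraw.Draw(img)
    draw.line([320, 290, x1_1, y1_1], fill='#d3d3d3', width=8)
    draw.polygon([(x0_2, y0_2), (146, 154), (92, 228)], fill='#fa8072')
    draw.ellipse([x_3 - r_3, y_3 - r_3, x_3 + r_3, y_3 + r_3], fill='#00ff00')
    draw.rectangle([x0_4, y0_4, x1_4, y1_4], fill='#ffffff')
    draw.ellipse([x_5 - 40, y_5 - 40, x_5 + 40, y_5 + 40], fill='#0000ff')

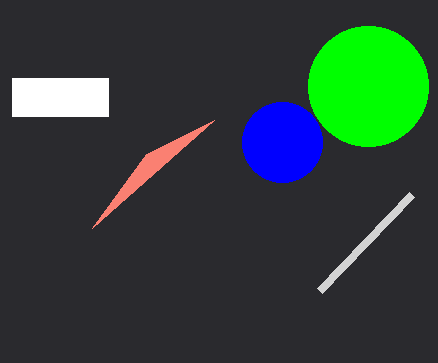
x1_1 = 412, y1_1 = 194, x0_2 = 214, y0_2 = 120, x_3 = 368, y_3 = 86, r_3 = 60, x0_4 = 12, y0_4 = 78, x1_4 = 108, y1_4 = 116, x_5 = 282, y_5 = 142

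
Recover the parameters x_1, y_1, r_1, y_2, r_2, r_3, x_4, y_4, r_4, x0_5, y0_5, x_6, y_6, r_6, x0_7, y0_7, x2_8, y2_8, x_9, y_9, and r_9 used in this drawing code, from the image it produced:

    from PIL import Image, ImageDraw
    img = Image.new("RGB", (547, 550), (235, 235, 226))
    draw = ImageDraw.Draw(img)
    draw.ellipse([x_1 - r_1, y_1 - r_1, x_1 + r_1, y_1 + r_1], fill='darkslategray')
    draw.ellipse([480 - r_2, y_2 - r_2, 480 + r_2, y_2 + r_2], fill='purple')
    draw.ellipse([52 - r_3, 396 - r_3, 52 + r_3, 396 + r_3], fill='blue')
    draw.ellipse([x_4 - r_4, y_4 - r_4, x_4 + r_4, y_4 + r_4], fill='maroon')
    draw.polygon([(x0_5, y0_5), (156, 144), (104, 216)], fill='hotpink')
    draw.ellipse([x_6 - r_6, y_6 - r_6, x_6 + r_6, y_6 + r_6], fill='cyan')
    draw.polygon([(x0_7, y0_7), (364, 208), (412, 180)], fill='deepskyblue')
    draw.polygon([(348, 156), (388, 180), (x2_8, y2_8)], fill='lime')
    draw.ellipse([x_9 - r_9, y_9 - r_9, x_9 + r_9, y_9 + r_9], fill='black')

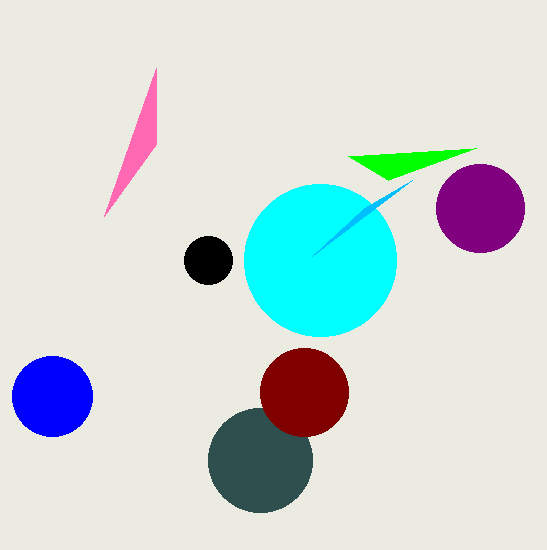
x_1 = 260; y_1 = 460; r_1 = 52; y_2 = 208; r_2 = 44; r_3 = 40; x_4 = 304; y_4 = 392; r_4 = 44; x0_5 = 156; y0_5 = 68; x_6 = 320; y_6 = 260; r_6 = 76; x0_7 = 312; y0_7 = 256; x2_8 = 476; y2_8 = 148; x_9 = 208; y_9 = 260; r_9 = 24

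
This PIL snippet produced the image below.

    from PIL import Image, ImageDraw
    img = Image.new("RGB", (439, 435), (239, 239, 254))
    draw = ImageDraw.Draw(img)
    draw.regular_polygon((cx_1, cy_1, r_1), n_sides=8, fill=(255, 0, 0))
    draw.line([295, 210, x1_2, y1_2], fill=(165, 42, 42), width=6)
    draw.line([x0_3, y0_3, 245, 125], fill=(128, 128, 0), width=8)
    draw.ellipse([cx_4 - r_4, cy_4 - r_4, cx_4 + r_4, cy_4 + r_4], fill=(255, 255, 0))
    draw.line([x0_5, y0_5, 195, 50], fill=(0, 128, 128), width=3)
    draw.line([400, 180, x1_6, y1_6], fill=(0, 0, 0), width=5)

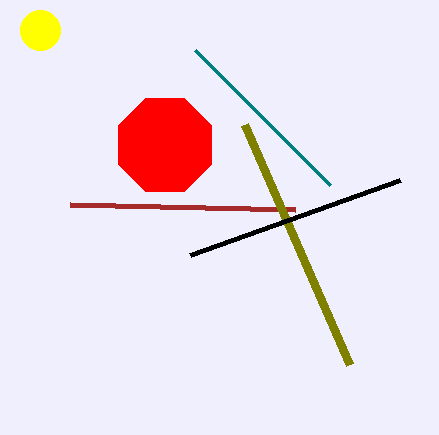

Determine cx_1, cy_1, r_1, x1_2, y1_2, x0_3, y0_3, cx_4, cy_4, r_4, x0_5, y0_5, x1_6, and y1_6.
cx_1 = 165; cy_1 = 145; r_1 = 50; x1_2 = 70; y1_2 = 205; x0_3 = 350; y0_3 = 365; cx_4 = 40; cy_4 = 30; r_4 = 20; x0_5 = 330; y0_5 = 185; x1_6 = 190; y1_6 = 255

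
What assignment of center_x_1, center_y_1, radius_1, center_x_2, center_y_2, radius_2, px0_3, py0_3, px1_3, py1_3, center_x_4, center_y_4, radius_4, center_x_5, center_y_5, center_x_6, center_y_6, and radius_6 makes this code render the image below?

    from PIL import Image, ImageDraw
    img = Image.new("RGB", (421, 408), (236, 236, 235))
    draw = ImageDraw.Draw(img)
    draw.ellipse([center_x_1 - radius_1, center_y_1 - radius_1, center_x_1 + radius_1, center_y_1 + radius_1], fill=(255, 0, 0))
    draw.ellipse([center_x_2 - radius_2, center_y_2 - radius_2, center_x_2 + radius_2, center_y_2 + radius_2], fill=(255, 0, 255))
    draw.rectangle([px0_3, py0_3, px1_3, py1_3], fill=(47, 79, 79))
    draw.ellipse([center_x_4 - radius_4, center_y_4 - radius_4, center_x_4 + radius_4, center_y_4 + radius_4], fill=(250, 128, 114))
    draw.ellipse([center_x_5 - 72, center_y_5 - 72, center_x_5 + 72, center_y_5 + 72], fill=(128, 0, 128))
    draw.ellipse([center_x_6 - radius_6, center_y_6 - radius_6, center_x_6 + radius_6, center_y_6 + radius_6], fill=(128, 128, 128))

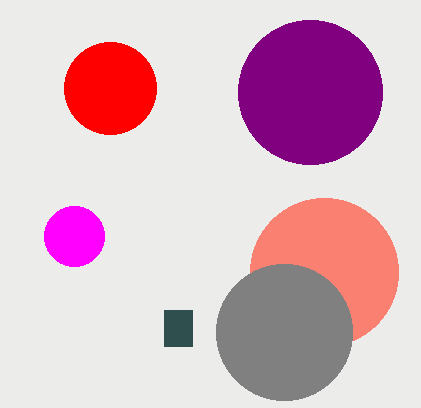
center_x_1 = 110, center_y_1 = 88, radius_1 = 46, center_x_2 = 74, center_y_2 = 236, radius_2 = 30, px0_3 = 164, py0_3 = 310, px1_3 = 192, py1_3 = 346, center_x_4 = 324, center_y_4 = 272, radius_4 = 74, center_x_5 = 310, center_y_5 = 92, center_x_6 = 284, center_y_6 = 332, radius_6 = 68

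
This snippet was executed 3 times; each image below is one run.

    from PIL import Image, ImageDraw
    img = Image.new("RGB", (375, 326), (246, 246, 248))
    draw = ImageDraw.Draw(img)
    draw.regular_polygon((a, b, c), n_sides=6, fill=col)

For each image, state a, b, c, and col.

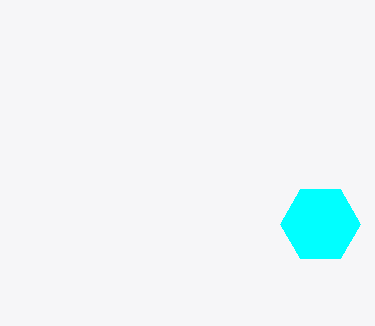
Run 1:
a = 320; b = 224; c = 40; col = 'cyan'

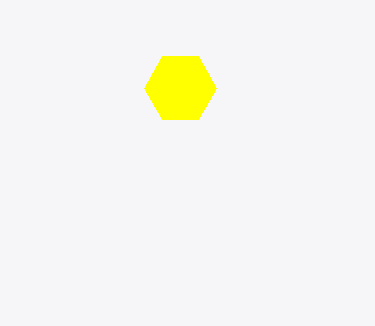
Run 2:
a = 180, b = 88, c = 36, col = 'yellow'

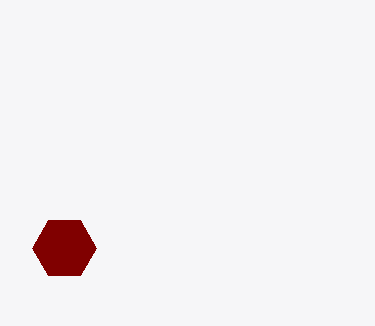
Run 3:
a = 64
b = 248
c = 32
col = 'maroon'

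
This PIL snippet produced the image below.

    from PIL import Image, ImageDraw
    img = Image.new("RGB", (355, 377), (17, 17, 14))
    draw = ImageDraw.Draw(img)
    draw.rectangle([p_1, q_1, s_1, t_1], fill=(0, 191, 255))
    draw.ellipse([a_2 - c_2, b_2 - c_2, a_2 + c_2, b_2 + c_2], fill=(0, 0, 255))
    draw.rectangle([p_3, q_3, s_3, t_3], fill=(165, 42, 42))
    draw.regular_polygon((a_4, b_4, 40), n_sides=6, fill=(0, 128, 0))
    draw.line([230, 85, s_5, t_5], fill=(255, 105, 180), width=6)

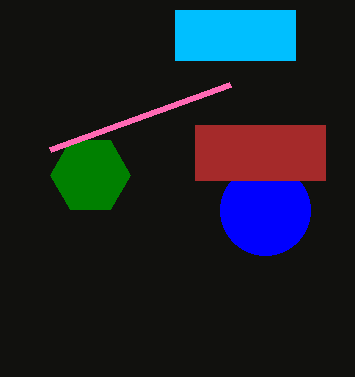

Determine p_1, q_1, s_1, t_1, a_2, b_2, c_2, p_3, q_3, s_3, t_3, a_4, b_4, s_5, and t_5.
p_1 = 175, q_1 = 10, s_1 = 295, t_1 = 60, a_2 = 265, b_2 = 210, c_2 = 45, p_3 = 195, q_3 = 125, s_3 = 325, t_3 = 180, a_4 = 90, b_4 = 175, s_5 = 50, t_5 = 150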